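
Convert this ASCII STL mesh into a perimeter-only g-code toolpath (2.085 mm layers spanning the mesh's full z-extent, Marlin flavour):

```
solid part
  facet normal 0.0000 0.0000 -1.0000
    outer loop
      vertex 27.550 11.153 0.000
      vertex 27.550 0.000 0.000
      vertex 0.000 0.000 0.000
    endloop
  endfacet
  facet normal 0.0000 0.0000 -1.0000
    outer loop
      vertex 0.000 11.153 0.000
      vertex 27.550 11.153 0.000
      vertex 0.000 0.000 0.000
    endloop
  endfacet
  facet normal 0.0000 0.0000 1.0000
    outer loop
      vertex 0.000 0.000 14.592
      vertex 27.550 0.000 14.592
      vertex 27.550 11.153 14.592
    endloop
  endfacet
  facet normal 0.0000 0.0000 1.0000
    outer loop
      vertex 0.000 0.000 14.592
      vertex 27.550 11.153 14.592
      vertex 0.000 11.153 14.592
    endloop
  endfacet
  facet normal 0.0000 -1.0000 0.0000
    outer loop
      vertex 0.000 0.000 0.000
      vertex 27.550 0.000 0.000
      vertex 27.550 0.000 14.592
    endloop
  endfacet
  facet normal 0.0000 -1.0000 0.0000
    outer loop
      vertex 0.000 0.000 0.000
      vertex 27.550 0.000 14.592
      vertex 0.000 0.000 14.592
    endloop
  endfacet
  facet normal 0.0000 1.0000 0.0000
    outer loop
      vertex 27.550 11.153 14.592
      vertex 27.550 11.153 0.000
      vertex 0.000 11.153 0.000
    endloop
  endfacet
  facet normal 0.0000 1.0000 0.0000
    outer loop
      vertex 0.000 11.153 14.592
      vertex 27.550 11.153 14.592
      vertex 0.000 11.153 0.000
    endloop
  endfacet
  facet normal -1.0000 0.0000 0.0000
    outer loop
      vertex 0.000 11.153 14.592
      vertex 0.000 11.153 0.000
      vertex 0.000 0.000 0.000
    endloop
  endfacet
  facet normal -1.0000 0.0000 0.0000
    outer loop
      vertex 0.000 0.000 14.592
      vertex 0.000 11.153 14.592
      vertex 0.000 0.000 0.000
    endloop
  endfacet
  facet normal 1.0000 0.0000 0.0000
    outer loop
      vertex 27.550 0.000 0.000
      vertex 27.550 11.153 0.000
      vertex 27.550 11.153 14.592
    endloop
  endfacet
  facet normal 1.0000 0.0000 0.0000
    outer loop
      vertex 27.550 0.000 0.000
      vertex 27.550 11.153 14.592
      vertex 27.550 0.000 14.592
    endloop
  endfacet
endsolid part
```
; perimeter-only toolpath
G21 ; units = mm
G90 ; absolute positioning
G28 ; home
; layer 1
G0 Z2.085
G0 X0.000 Y0.000
G1 X27.550 Y0.000
G1 X27.550 Y11.153
G1 X0.000 Y11.153
G1 X0.000 Y0.000
; layer 2
G0 Z4.169
G0 X0.000 Y0.000
G1 X27.550 Y0.000
G1 X27.550 Y11.153
G1 X0.000 Y11.153
G1 X0.000 Y0.000
; layer 3
G0 Z6.254
G0 X0.000 Y0.000
G1 X27.550 Y0.000
G1 X27.550 Y11.153
G1 X0.000 Y11.153
G1 X0.000 Y0.000
; layer 4
G0 Z8.338
G0 X0.000 Y0.000
G1 X27.550 Y0.000
G1 X27.550 Y11.153
G1 X0.000 Y11.153
G1 X0.000 Y0.000
; layer 5
G0 Z10.423
G0 X0.000 Y0.000
G1 X27.550 Y0.000
G1 X27.550 Y11.153
G1 X0.000 Y11.153
G1 X0.000 Y0.000
; layer 6
G0 Z12.507
G0 X0.000 Y0.000
G1 X27.550 Y0.000
G1 X27.550 Y11.153
G1 X0.000 Y11.153
G1 X0.000 Y0.000
; layer 7
G0 Z14.592
G0 X0.000 Y0.000
G1 X27.550 Y0.000
G1 X27.550 Y11.153
G1 X0.000 Y11.153
G1 X0.000 Y0.000
M2 ; end

The solid is a rectangular box, roughly 27.6 × 11.2 mm footprint and 14.6 mm tall. Slicing at Δz = 2.085 mm — 7 equal slices spanning the solid's height, so layer i sits at z = i·h/7 — gives 7 non-empty perimeters. Each is a 4-segment closed polygon; G0 lifts to the layer z and rapids to the start vertex, then G1 traces the edges.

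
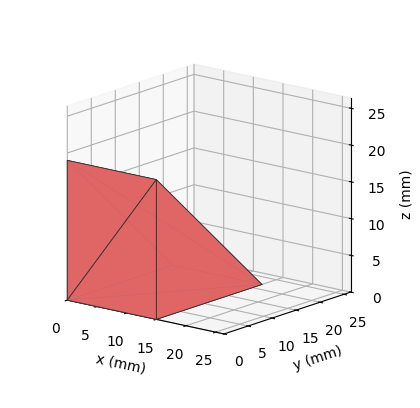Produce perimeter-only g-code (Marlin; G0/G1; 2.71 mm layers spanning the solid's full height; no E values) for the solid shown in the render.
Reading the render: the shape is a wedge (ramp): 15 × 22 mm base, rising to 19 mm along the y=0 edge and sloping linearly to z=0 at y=22 (dimensions read to the nearest mm from the axis ticks). For the g-code, the solid's height is divided into equal slices at the stated Δz and each level perimeter traced with G1 moves after a G0 lift.

; perimeter-only toolpath
G21 ; units = mm
G90 ; absolute positioning
G28 ; home
; layer 1
G0 Z2.71
G0 X0.00 Y0.00
G1 X15.00 Y0.00
G1 X15.00 Y18.86
G1 X0.00 Y18.86
G1 X0.00 Y0.00
; layer 2
G0 Z5.43
G0 X0.00 Y0.00
G1 X15.00 Y0.00
G1 X15.00 Y15.71
G1 X0.00 Y15.71
G1 X0.00 Y0.00
; layer 3
G0 Z8.14
G0 X0.00 Y0.00
G1 X15.00 Y0.00
G1 X15.00 Y12.57
G1 X0.00 Y12.57
G1 X0.00 Y0.00
; layer 4
G0 Z10.86
G0 X0.00 Y0.00
G1 X15.00 Y0.00
G1 X15.00 Y9.43
G1 X0.00 Y9.43
G1 X0.00 Y0.00
; layer 5
G0 Z13.57
G0 X0.00 Y0.00
G1 X15.00 Y0.00
G1 X15.00 Y6.29
G1 X0.00 Y6.29
G1 X0.00 Y0.00
; layer 6
G0 Z16.29
G0 X0.00 Y0.00
G1 X15.00 Y0.00
G1 X15.00 Y3.14
G1 X0.00 Y3.14
G1 X0.00 Y0.00
M2 ; end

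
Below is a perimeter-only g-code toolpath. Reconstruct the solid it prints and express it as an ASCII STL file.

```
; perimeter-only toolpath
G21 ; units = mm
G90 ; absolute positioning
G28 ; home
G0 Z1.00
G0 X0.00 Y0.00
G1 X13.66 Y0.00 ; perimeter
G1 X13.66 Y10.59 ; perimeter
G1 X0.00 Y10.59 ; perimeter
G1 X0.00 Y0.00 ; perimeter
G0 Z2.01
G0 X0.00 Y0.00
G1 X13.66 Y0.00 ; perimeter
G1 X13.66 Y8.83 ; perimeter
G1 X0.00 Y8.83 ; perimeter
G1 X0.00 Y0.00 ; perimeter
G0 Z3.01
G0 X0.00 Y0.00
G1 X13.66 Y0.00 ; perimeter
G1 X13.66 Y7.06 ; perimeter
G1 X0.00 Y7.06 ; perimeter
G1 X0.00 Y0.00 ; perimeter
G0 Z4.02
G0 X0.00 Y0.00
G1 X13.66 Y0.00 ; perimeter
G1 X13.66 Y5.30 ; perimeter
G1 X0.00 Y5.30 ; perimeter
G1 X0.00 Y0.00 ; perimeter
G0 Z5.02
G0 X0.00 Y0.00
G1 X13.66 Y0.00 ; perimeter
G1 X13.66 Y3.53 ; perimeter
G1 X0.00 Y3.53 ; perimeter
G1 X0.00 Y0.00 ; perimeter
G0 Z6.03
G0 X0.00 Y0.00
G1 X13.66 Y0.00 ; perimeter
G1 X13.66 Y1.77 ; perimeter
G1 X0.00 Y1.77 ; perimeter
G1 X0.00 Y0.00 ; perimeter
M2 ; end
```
solid part
  facet normal 0.0000 0.0000 -1.0000
    outer loop
      vertex 13.66 12.36 0.00
      vertex 13.66 0.00 0.00
      vertex 0.00 0.00 0.00
    endloop
  endfacet
  facet normal 0.0000 0.0000 -1.0000
    outer loop
      vertex 0.00 12.36 0.00
      vertex 13.66 12.36 0.00
      vertex 0.00 0.00 0.00
    endloop
  endfacet
  facet normal 0.0000 -1.0000 0.0000
    outer loop
      vertex 0.00 0.00 0.00
      vertex 13.66 0.00 0.00
      vertex 13.66 0.00 7.03
    endloop
  endfacet
  facet normal 0.0000 -1.0000 0.0000
    outer loop
      vertex 0.00 0.00 0.00
      vertex 13.66 0.00 7.03
      vertex 0.00 0.00 7.03
    endloop
  endfacet
  facet normal 0.0000 0.4944 0.8692
    outer loop
      vertex 0.00 0.00 7.03
      vertex 13.66 0.00 7.03
      vertex 13.66 12.36 0.00
    endloop
  endfacet
  facet normal 0.0000 0.4944 0.8692
    outer loop
      vertex 0.00 0.00 7.03
      vertex 13.66 12.36 0.00
      vertex 0.00 12.36 0.00
    endloop
  endfacet
  facet normal -1.0000 0.0000 0.0000
    outer loop
      vertex 0.00 0.00 7.03
      vertex 0.00 12.36 0.00
      vertex 0.00 0.00 0.00
    endloop
  endfacet
  facet normal 1.0000 0.0000 0.0000
    outer loop
      vertex 13.66 0.00 0.00
      vertex 13.66 12.36 0.00
      vertex 13.66 0.00 7.03
    endloop
  endfacet
endsolid part

The G0 Z moves step by Δz≈1.00 mm. The G1 loops shrink linearly with z, so the solid tapers from its base footprint up to z≈7.03. Closing with a flat bottom cap and the tapered top and triangulating gives 8 facets — a wedge (ramp): 13.7 × 12.4 mm base, rising to 7.03 mm along the y=0 edge and sloping linearly to z=0 at y=12.4.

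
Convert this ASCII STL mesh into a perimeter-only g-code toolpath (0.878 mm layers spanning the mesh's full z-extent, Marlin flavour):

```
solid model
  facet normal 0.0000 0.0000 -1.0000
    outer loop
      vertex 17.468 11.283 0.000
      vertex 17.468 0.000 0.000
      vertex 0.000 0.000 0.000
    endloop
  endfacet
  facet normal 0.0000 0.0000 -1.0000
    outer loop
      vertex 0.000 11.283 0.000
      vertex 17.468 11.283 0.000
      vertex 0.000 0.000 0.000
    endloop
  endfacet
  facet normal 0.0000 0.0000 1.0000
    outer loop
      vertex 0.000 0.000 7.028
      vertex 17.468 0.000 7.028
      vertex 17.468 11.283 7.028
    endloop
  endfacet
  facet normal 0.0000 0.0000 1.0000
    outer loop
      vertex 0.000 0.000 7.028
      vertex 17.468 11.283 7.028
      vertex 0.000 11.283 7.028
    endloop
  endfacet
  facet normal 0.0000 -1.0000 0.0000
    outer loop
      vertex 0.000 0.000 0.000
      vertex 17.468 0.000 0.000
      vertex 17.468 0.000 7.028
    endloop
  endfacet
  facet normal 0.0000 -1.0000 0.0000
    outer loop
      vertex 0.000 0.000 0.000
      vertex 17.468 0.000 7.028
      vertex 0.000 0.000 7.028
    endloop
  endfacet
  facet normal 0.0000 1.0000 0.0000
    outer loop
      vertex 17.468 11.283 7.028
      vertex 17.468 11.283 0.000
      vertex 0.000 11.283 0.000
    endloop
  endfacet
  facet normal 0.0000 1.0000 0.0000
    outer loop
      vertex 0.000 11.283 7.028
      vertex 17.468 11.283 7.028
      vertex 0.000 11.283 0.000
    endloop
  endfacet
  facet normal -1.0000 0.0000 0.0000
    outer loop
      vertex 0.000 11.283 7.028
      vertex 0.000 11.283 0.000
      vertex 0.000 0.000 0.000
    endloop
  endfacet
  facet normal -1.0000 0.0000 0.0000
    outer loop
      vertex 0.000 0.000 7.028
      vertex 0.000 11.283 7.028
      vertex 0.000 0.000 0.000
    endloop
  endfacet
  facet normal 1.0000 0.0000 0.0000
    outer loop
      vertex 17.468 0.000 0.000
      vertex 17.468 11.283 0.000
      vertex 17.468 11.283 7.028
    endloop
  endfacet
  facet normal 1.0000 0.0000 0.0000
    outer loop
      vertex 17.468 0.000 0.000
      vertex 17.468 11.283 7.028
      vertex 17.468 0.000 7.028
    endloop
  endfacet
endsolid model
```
; perimeter-only toolpath
G21 ; units = mm
G90 ; absolute positioning
G28 ; home
; layer 1
G0 Z0.878
G0 X0.000 Y0.000
G1 X17.468 Y0.000
G1 X17.468 Y11.283
G1 X0.000 Y11.283
G1 X0.000 Y0.000
; layer 2
G0 Z1.757
G0 X0.000 Y0.000
G1 X17.468 Y0.000
G1 X17.468 Y11.283
G1 X0.000 Y11.283
G1 X0.000 Y0.000
; layer 3
G0 Z2.635
G0 X0.000 Y0.000
G1 X17.468 Y0.000
G1 X17.468 Y11.283
G1 X0.000 Y11.283
G1 X0.000 Y0.000
; layer 4
G0 Z3.514
G0 X0.000 Y0.000
G1 X17.468 Y0.000
G1 X17.468 Y11.283
G1 X0.000 Y11.283
G1 X0.000 Y0.000
; layer 5
G0 Z4.393
G0 X0.000 Y0.000
G1 X17.468 Y0.000
G1 X17.468 Y11.283
G1 X0.000 Y11.283
G1 X0.000 Y0.000
; layer 6
G0 Z5.271
G0 X0.000 Y0.000
G1 X17.468 Y0.000
G1 X17.468 Y11.283
G1 X0.000 Y11.283
G1 X0.000 Y0.000
; layer 7
G0 Z6.149
G0 X0.000 Y0.000
G1 X17.468 Y0.000
G1 X17.468 Y11.283
G1 X0.000 Y11.283
G1 X0.000 Y0.000
; layer 8
G0 Z7.028
G0 X0.000 Y0.000
G1 X17.468 Y0.000
G1 X17.468 Y11.283
G1 X0.000 Y11.283
G1 X0.000 Y0.000
M2 ; end

The solid is a rectangular box, roughly 17.5 × 11.3 mm footprint and 7.03 mm tall. Slicing at Δz = 0.878 mm — 8 equal slices spanning the solid's height, so layer i sits at z = i·h/8 — gives 8 non-empty perimeters. Each is a 4-segment closed polygon; G0 lifts to the layer z and rapids to the start vertex, then G1 traces the edges.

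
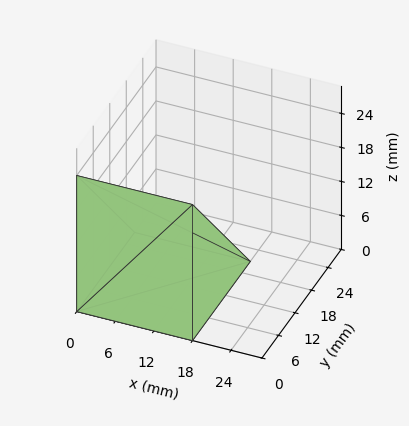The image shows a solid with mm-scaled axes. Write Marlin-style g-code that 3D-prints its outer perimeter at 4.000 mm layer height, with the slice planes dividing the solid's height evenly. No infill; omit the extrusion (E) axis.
Reading the render: the shape is a wedge (ramp): 18 × 21 mm base, rising to 24 mm along the y=0 edge and sloping linearly to z=0 at y=21 (dimensions read to the nearest mm from the axis ticks). For the g-code, the solid's height is divided into equal slices at the stated Δz and each level perimeter traced with G1 moves after a G0 lift.

; perimeter-only toolpath
G21 ; units = mm
G90 ; absolute positioning
G28 ; home
; layer 1
G0 Z4.000
G0 X0.000 Y0.000
G1 X18.000 Y0.000
G1 X18.000 Y17.500
G1 X0.000 Y17.500
G1 X0.000 Y0.000
; layer 2
G0 Z8.000
G0 X0.000 Y0.000
G1 X18.000 Y0.000
G1 X18.000 Y14.000
G1 X0.000 Y14.000
G1 X0.000 Y0.000
; layer 3
G0 Z12.000
G0 X0.000 Y0.000
G1 X18.000 Y0.000
G1 X18.000 Y10.500
G1 X0.000 Y10.500
G1 X0.000 Y0.000
; layer 4
G0 Z16.000
G0 X0.000 Y0.000
G1 X18.000 Y0.000
G1 X18.000 Y7.000
G1 X0.000 Y7.000
G1 X0.000 Y0.000
; layer 5
G0 Z20.000
G0 X0.000 Y0.000
G1 X18.000 Y0.000
G1 X18.000 Y3.500
G1 X0.000 Y3.500
G1 X0.000 Y0.000
M2 ; end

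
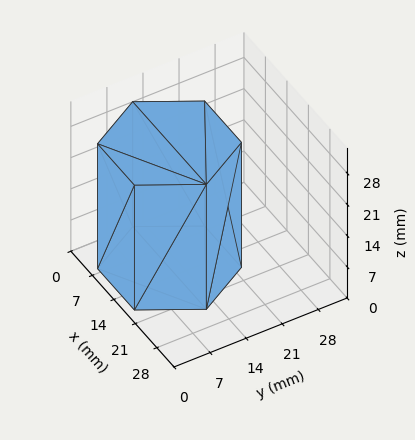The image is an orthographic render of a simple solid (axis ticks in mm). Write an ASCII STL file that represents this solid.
Reading the render: the shape is a regular 6-sided prism (a cylinder approximated with 6 flat sides), circumscribed radius ≈ 12 mm, height ≈ 28 mm (dimensions read to the nearest mm from the axis ticks). For the STL, each face is triangulated and given an outward normal.

solid part
  facet normal 0.0000 0.0000 -1.0000
    outer loop
      vertex 6.000 22.392 0.000
      vertex 18.000 22.392 0.000
      vertex 24.000 12.000 0.000
    endloop
  endfacet
  facet normal 0.0000 0.0000 -1.0000
    outer loop
      vertex 0.000 12.000 0.000
      vertex 6.000 22.392 0.000
      vertex 24.000 12.000 0.000
    endloop
  endfacet
  facet normal 0.0000 0.0000 -1.0000
    outer loop
      vertex 6.000 1.608 0.000
      vertex 0.000 12.000 0.000
      vertex 24.000 12.000 0.000
    endloop
  endfacet
  facet normal 0.0000 0.0000 -1.0000
    outer loop
      vertex 18.000 1.608 0.000
      vertex 6.000 1.608 0.000
      vertex 24.000 12.000 0.000
    endloop
  endfacet
  facet normal 0.0000 0.0000 1.0000
    outer loop
      vertex 24.000 12.000 28.000
      vertex 18.000 22.392 28.000
      vertex 6.000 22.392 28.000
    endloop
  endfacet
  facet normal 0.0000 0.0000 1.0000
    outer loop
      vertex 24.000 12.000 28.000
      vertex 6.000 22.392 28.000
      vertex 0.000 12.000 28.000
    endloop
  endfacet
  facet normal 0.0000 0.0000 1.0000
    outer loop
      vertex 24.000 12.000 28.000
      vertex 0.000 12.000 28.000
      vertex 6.000 1.608 28.000
    endloop
  endfacet
  facet normal 0.0000 0.0000 1.0000
    outer loop
      vertex 24.000 12.000 28.000
      vertex 6.000 1.608 28.000
      vertex 18.000 1.608 28.000
    endloop
  endfacet
  facet normal 0.8660 0.5000 0.0000
    outer loop
      vertex 24.000 12.000 0.000
      vertex 18.000 22.392 0.000
      vertex 18.000 22.392 28.000
    endloop
  endfacet
  facet normal 0.8660 0.5000 0.0000
    outer loop
      vertex 24.000 12.000 0.000
      vertex 18.000 22.392 28.000
      vertex 24.000 12.000 28.000
    endloop
  endfacet
  facet normal 0.0000 1.0000 0.0000
    outer loop
      vertex 18.000 22.392 0.000
      vertex 6.000 22.392 0.000
      vertex 6.000 22.392 28.000
    endloop
  endfacet
  facet normal 0.0000 1.0000 0.0000
    outer loop
      vertex 18.000 22.392 0.000
      vertex 6.000 22.392 28.000
      vertex 18.000 22.392 28.000
    endloop
  endfacet
  facet normal -0.8660 0.5000 0.0000
    outer loop
      vertex 6.000 22.392 0.000
      vertex 0.000 12.000 0.000
      vertex 0.000 12.000 28.000
    endloop
  endfacet
  facet normal -0.8660 0.5000 0.0000
    outer loop
      vertex 6.000 22.392 0.000
      vertex 0.000 12.000 28.000
      vertex 6.000 22.392 28.000
    endloop
  endfacet
  facet normal -0.8660 -0.5000 0.0000
    outer loop
      vertex 0.000 12.000 0.000
      vertex 6.000 1.608 0.000
      vertex 6.000 1.608 28.000
    endloop
  endfacet
  facet normal -0.8660 -0.5000 0.0000
    outer loop
      vertex 0.000 12.000 0.000
      vertex 6.000 1.608 28.000
      vertex 0.000 12.000 28.000
    endloop
  endfacet
  facet normal 0.0000 -1.0000 0.0000
    outer loop
      vertex 6.000 1.608 0.000
      vertex 18.000 1.608 0.000
      vertex 18.000 1.608 28.000
    endloop
  endfacet
  facet normal 0.0000 -1.0000 0.0000
    outer loop
      vertex 6.000 1.608 0.000
      vertex 18.000 1.608 28.000
      vertex 6.000 1.608 28.000
    endloop
  endfacet
  facet normal 0.8660 -0.5000 0.0000
    outer loop
      vertex 18.000 1.608 0.000
      vertex 24.000 12.000 0.000
      vertex 24.000 12.000 28.000
    endloop
  endfacet
  facet normal 0.8660 -0.5000 0.0000
    outer loop
      vertex 18.000 1.608 0.000
      vertex 24.000 12.000 28.000
      vertex 18.000 1.608 28.000
    endloop
  endfacet
endsolid part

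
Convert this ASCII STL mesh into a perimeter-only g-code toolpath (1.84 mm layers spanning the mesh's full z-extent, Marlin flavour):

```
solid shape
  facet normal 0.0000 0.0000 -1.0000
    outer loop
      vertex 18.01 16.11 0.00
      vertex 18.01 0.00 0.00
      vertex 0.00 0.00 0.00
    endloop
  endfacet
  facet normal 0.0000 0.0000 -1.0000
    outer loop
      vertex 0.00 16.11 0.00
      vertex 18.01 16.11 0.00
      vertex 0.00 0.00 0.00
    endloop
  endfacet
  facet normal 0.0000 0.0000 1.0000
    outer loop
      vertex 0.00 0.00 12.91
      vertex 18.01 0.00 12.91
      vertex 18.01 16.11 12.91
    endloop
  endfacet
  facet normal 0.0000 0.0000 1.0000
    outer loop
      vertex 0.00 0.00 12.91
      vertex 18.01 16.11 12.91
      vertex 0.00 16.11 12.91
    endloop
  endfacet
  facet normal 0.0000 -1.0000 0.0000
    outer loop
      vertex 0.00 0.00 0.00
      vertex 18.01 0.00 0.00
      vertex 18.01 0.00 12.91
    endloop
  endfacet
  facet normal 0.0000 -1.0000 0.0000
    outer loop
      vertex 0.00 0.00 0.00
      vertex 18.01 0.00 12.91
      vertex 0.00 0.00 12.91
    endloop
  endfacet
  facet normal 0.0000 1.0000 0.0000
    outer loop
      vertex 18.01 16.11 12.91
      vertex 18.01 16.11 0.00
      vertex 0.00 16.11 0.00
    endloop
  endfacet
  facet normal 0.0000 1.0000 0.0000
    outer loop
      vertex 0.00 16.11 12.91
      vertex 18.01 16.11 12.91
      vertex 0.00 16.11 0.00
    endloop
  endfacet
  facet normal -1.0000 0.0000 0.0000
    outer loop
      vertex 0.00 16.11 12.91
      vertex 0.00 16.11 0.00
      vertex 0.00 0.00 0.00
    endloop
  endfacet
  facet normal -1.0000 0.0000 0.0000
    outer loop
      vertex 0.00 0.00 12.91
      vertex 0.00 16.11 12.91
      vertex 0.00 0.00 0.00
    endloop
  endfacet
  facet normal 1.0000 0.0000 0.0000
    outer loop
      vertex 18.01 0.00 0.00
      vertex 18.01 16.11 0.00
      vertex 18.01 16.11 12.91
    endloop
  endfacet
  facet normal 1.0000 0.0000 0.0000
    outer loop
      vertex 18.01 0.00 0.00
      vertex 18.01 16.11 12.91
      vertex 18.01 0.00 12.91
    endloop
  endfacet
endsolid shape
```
; perimeter-only toolpath
G21 ; units = mm
G90 ; absolute positioning
G28 ; home
; layer 1
G0 Z1.84
G0 X0.00 Y0.00
G1 X18.01 Y0.00
G1 X18.01 Y16.11
G1 X0.00 Y16.11
G1 X0.00 Y0.00
; layer 2
G0 Z3.69
G0 X0.00 Y0.00
G1 X18.01 Y0.00
G1 X18.01 Y16.11
G1 X0.00 Y16.11
G1 X0.00 Y0.00
; layer 3
G0 Z5.53
G0 X0.00 Y0.00
G1 X18.01 Y0.00
G1 X18.01 Y16.11
G1 X0.00 Y16.11
G1 X0.00 Y0.00
; layer 4
G0 Z7.38
G0 X0.00 Y0.00
G1 X18.01 Y0.00
G1 X18.01 Y16.11
G1 X0.00 Y16.11
G1 X0.00 Y0.00
; layer 5
G0 Z9.22
G0 X0.00 Y0.00
G1 X18.01 Y0.00
G1 X18.01 Y16.11
G1 X0.00 Y16.11
G1 X0.00 Y0.00
; layer 6
G0 Z11.07
G0 X0.00 Y0.00
G1 X18.01 Y0.00
G1 X18.01 Y16.11
G1 X0.00 Y16.11
G1 X0.00 Y0.00
; layer 7
G0 Z12.91
G0 X0.00 Y0.00
G1 X18.01 Y0.00
G1 X18.01 Y16.11
G1 X0.00 Y16.11
G1 X0.00 Y0.00
M2 ; end

The solid is a rectangular box, roughly 18 × 16.1 mm footprint and 12.9 mm tall. Slicing at Δz = 1.84 mm — 7 equal slices spanning the solid's height, so layer i sits at z = i·h/7 — gives 7 non-empty perimeters. Each is a 4-segment closed polygon; G0 lifts to the layer z and rapids to the start vertex, then G1 traces the edges.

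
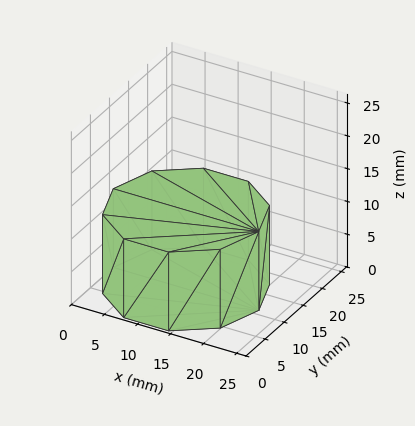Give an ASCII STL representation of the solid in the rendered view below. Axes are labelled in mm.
Reading the render: the shape is a regular 10-sided prism (a cylinder approximated with 10 flat sides), circumscribed radius ≈ 11 mm, height ≈ 12 mm (dimensions read to the nearest mm from the axis ticks). For the STL, each face is triangulated and given an outward normal.

solid part
  facet normal 0.0000 0.0000 -1.0000
    outer loop
      vertex 14.40 21.46 0.00
      vertex 19.90 17.47 0.00
      vertex 22.00 11.00 0.00
    endloop
  endfacet
  facet normal 0.0000 0.0000 -1.0000
    outer loop
      vertex 7.60 21.46 0.00
      vertex 14.40 21.46 0.00
      vertex 22.00 11.00 0.00
    endloop
  endfacet
  facet normal 0.0000 0.0000 -1.0000
    outer loop
      vertex 2.10 17.47 0.00
      vertex 7.60 21.46 0.00
      vertex 22.00 11.00 0.00
    endloop
  endfacet
  facet normal 0.0000 0.0000 -1.0000
    outer loop
      vertex 0.00 11.00 0.00
      vertex 2.10 17.47 0.00
      vertex 22.00 11.00 0.00
    endloop
  endfacet
  facet normal 0.0000 0.0000 -1.0000
    outer loop
      vertex 2.10 4.53 0.00
      vertex 0.00 11.00 0.00
      vertex 22.00 11.00 0.00
    endloop
  endfacet
  facet normal 0.0000 0.0000 -1.0000
    outer loop
      vertex 7.60 0.54 0.00
      vertex 2.10 4.53 0.00
      vertex 22.00 11.00 0.00
    endloop
  endfacet
  facet normal 0.0000 0.0000 -1.0000
    outer loop
      vertex 14.40 0.54 0.00
      vertex 7.60 0.54 0.00
      vertex 22.00 11.00 0.00
    endloop
  endfacet
  facet normal 0.0000 0.0000 -1.0000
    outer loop
      vertex 19.90 4.53 0.00
      vertex 14.40 0.54 0.00
      vertex 22.00 11.00 0.00
    endloop
  endfacet
  facet normal 0.0000 0.0000 1.0000
    outer loop
      vertex 22.00 11.00 12.00
      vertex 19.90 17.47 12.00
      vertex 14.40 21.46 12.00
    endloop
  endfacet
  facet normal 0.0000 0.0000 1.0000
    outer loop
      vertex 22.00 11.00 12.00
      vertex 14.40 21.46 12.00
      vertex 7.60 21.46 12.00
    endloop
  endfacet
  facet normal 0.0000 0.0000 1.0000
    outer loop
      vertex 22.00 11.00 12.00
      vertex 7.60 21.46 12.00
      vertex 2.10 17.47 12.00
    endloop
  endfacet
  facet normal 0.0000 0.0000 1.0000
    outer loop
      vertex 22.00 11.00 12.00
      vertex 2.10 17.47 12.00
      vertex 0.00 11.00 12.00
    endloop
  endfacet
  facet normal 0.0000 0.0000 1.0000
    outer loop
      vertex 22.00 11.00 12.00
      vertex 0.00 11.00 12.00
      vertex 2.10 4.53 12.00
    endloop
  endfacet
  facet normal 0.0000 0.0000 1.0000
    outer loop
      vertex 22.00 11.00 12.00
      vertex 2.10 4.53 12.00
      vertex 7.60 0.54 12.00
    endloop
  endfacet
  facet normal 0.0000 0.0000 1.0000
    outer loop
      vertex 22.00 11.00 12.00
      vertex 7.60 0.54 12.00
      vertex 14.40 0.54 12.00
    endloop
  endfacet
  facet normal 0.0000 0.0000 1.0000
    outer loop
      vertex 22.00 11.00 12.00
      vertex 14.40 0.54 12.00
      vertex 19.90 4.53 12.00
    endloop
  endfacet
  facet normal 0.9512 0.3087 0.0000
    outer loop
      vertex 22.00 11.00 0.00
      vertex 19.90 17.47 0.00
      vertex 19.90 17.47 12.00
    endloop
  endfacet
  facet normal 0.9512 0.3087 0.0000
    outer loop
      vertex 22.00 11.00 0.00
      vertex 19.90 17.47 12.00
      vertex 22.00 11.00 12.00
    endloop
  endfacet
  facet normal 0.5872 0.8094 0.0000
    outer loop
      vertex 19.90 17.47 0.00
      vertex 14.40 21.46 0.00
      vertex 14.40 21.46 12.00
    endloop
  endfacet
  facet normal 0.5872 0.8094 0.0000
    outer loop
      vertex 19.90 17.47 0.00
      vertex 14.40 21.46 12.00
      vertex 19.90 17.47 12.00
    endloop
  endfacet
  facet normal 0.0000 1.0000 0.0000
    outer loop
      vertex 14.40 21.46 0.00
      vertex 7.60 21.46 0.00
      vertex 7.60 21.46 12.00
    endloop
  endfacet
  facet normal 0.0000 1.0000 0.0000
    outer loop
      vertex 14.40 21.46 0.00
      vertex 7.60 21.46 12.00
      vertex 14.40 21.46 12.00
    endloop
  endfacet
  facet normal -0.5872 0.8094 0.0000
    outer loop
      vertex 7.60 21.46 0.00
      vertex 2.10 17.47 0.00
      vertex 2.10 17.47 12.00
    endloop
  endfacet
  facet normal -0.5872 0.8094 0.0000
    outer loop
      vertex 7.60 21.46 0.00
      vertex 2.10 17.47 12.00
      vertex 7.60 21.46 12.00
    endloop
  endfacet
  facet normal -0.9512 0.3087 0.0000
    outer loop
      vertex 2.10 17.47 0.00
      vertex 0.00 11.00 0.00
      vertex 0.00 11.00 12.00
    endloop
  endfacet
  facet normal -0.9512 0.3087 0.0000
    outer loop
      vertex 2.10 17.47 0.00
      vertex 0.00 11.00 12.00
      vertex 2.10 17.47 12.00
    endloop
  endfacet
  facet normal -0.9512 -0.3087 0.0000
    outer loop
      vertex 0.00 11.00 0.00
      vertex 2.10 4.53 0.00
      vertex 2.10 4.53 12.00
    endloop
  endfacet
  facet normal -0.9512 -0.3087 0.0000
    outer loop
      vertex 0.00 11.00 0.00
      vertex 2.10 4.53 12.00
      vertex 0.00 11.00 12.00
    endloop
  endfacet
  facet normal -0.5872 -0.8094 0.0000
    outer loop
      vertex 2.10 4.53 0.00
      vertex 7.60 0.54 0.00
      vertex 7.60 0.54 12.00
    endloop
  endfacet
  facet normal -0.5872 -0.8094 0.0000
    outer loop
      vertex 2.10 4.53 0.00
      vertex 7.60 0.54 12.00
      vertex 2.10 4.53 12.00
    endloop
  endfacet
  facet normal 0.0000 -1.0000 0.0000
    outer loop
      vertex 7.60 0.54 0.00
      vertex 14.40 0.54 0.00
      vertex 14.40 0.54 12.00
    endloop
  endfacet
  facet normal 0.0000 -1.0000 0.0000
    outer loop
      vertex 7.60 0.54 0.00
      vertex 14.40 0.54 12.00
      vertex 7.60 0.54 12.00
    endloop
  endfacet
  facet normal 0.5872 -0.8094 0.0000
    outer loop
      vertex 14.40 0.54 0.00
      vertex 19.90 4.53 0.00
      vertex 19.90 4.53 12.00
    endloop
  endfacet
  facet normal 0.5872 -0.8094 0.0000
    outer loop
      vertex 14.40 0.54 0.00
      vertex 19.90 4.53 12.00
      vertex 14.40 0.54 12.00
    endloop
  endfacet
  facet normal 0.9512 -0.3087 0.0000
    outer loop
      vertex 19.90 4.53 0.00
      vertex 22.00 11.00 0.00
      vertex 22.00 11.00 12.00
    endloop
  endfacet
  facet normal 0.9512 -0.3087 0.0000
    outer loop
      vertex 19.90 4.53 0.00
      vertex 22.00 11.00 12.00
      vertex 19.90 4.53 12.00
    endloop
  endfacet
endsolid part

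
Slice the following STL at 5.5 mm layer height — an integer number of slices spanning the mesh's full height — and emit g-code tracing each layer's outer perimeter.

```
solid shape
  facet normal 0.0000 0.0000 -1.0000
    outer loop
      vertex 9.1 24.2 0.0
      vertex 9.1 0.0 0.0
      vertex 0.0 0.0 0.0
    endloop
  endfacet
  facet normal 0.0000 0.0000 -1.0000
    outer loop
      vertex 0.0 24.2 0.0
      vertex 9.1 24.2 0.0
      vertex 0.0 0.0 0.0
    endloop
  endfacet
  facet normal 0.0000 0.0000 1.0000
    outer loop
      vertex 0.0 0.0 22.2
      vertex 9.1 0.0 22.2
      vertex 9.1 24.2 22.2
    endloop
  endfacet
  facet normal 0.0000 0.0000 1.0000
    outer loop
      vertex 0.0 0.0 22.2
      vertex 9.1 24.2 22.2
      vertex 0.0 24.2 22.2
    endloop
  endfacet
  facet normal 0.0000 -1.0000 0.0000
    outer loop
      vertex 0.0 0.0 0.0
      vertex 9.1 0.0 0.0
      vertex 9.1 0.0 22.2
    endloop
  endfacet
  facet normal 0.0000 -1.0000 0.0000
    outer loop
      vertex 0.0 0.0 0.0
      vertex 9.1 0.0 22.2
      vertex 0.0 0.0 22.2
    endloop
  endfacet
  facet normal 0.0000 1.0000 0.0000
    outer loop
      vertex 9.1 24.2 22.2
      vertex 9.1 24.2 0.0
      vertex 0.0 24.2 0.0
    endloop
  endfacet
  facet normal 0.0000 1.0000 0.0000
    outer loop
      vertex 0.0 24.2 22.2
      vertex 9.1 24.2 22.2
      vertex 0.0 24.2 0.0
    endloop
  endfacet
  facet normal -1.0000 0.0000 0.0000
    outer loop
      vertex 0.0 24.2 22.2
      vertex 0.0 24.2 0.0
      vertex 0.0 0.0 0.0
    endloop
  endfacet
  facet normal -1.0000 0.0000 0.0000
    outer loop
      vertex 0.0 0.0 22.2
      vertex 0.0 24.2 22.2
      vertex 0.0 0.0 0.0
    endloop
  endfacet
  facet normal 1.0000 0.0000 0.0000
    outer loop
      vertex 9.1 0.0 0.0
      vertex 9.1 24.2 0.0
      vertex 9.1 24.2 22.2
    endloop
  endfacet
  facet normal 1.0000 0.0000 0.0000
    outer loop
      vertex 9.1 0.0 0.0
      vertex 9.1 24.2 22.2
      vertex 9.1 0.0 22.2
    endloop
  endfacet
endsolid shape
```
; perimeter-only toolpath
G21 ; units = mm
G90 ; absolute positioning
G28 ; home
; layer 1
G0 Z5.5
G0 X0.0 Y0.0
G1 X9.1 Y0.0
G1 X9.1 Y24.2
G1 X0.0 Y24.2
G1 X0.0 Y0.0
; layer 2
G0 Z11.1
G0 X0.0 Y0.0
G1 X9.1 Y0.0
G1 X9.1 Y24.2
G1 X0.0 Y24.2
G1 X0.0 Y0.0
; layer 3
G0 Z16.6
G0 X0.0 Y0.0
G1 X9.1 Y0.0
G1 X9.1 Y24.2
G1 X0.0 Y24.2
G1 X0.0 Y0.0
; layer 4
G0 Z22.2
G0 X0.0 Y0.0
G1 X9.1 Y0.0
G1 X9.1 Y24.2
G1 X0.0 Y24.2
G1 X0.0 Y0.0
M2 ; end

The solid is a rectangular box, roughly 9.1 × 24.2 mm footprint and 22.2 mm tall. Slicing at Δz = 5.5 mm — 4 equal slices spanning the solid's height, so layer i sits at z = i·h/4 — gives 4 non-empty perimeters. Each is a 4-segment closed polygon; G0 lifts to the layer z and rapids to the start vertex, then G1 traces the edges.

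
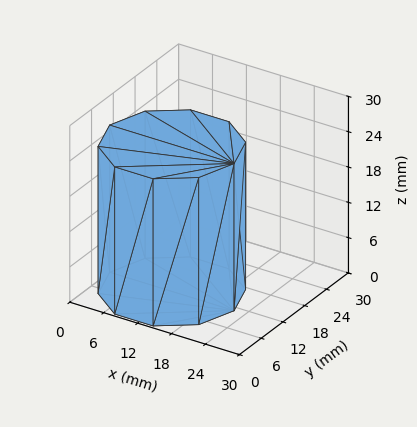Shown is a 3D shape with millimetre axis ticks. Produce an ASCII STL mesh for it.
Reading the render: the shape is a regular 10-sided prism (a cylinder approximated with 10 flat sides), circumscribed radius ≈ 11 mm, height ≈ 25 mm (dimensions read to the nearest mm from the axis ticks). For the STL, each face is triangulated and given an outward normal.

solid part
  facet normal 0.0000 0.0000 -1.0000
    outer loop
      vertex 14.399 21.462 0.000
      vertex 19.899 17.466 0.000
      vertex 22.000 11.000 0.000
    endloop
  endfacet
  facet normal 0.0000 0.0000 -1.0000
    outer loop
      vertex 7.601 21.462 0.000
      vertex 14.399 21.462 0.000
      vertex 22.000 11.000 0.000
    endloop
  endfacet
  facet normal 0.0000 0.0000 -1.0000
    outer loop
      vertex 2.101 17.466 0.000
      vertex 7.601 21.462 0.000
      vertex 22.000 11.000 0.000
    endloop
  endfacet
  facet normal 0.0000 0.0000 -1.0000
    outer loop
      vertex 0.000 11.000 0.000
      vertex 2.101 17.466 0.000
      vertex 22.000 11.000 0.000
    endloop
  endfacet
  facet normal 0.0000 0.0000 -1.0000
    outer loop
      vertex 2.101 4.534 0.000
      vertex 0.000 11.000 0.000
      vertex 22.000 11.000 0.000
    endloop
  endfacet
  facet normal 0.0000 0.0000 -1.0000
    outer loop
      vertex 7.601 0.538 0.000
      vertex 2.101 4.534 0.000
      vertex 22.000 11.000 0.000
    endloop
  endfacet
  facet normal 0.0000 0.0000 -1.0000
    outer loop
      vertex 14.399 0.538 0.000
      vertex 7.601 0.538 0.000
      vertex 22.000 11.000 0.000
    endloop
  endfacet
  facet normal 0.0000 0.0000 -1.0000
    outer loop
      vertex 19.899 4.534 0.000
      vertex 14.399 0.538 0.000
      vertex 22.000 11.000 0.000
    endloop
  endfacet
  facet normal 0.0000 0.0000 1.0000
    outer loop
      vertex 22.000 11.000 25.000
      vertex 19.899 17.466 25.000
      vertex 14.399 21.462 25.000
    endloop
  endfacet
  facet normal 0.0000 0.0000 1.0000
    outer loop
      vertex 22.000 11.000 25.000
      vertex 14.399 21.462 25.000
      vertex 7.601 21.462 25.000
    endloop
  endfacet
  facet normal 0.0000 0.0000 1.0000
    outer loop
      vertex 22.000 11.000 25.000
      vertex 7.601 21.462 25.000
      vertex 2.101 17.466 25.000
    endloop
  endfacet
  facet normal 0.0000 0.0000 1.0000
    outer loop
      vertex 22.000 11.000 25.000
      vertex 2.101 17.466 25.000
      vertex 0.000 11.000 25.000
    endloop
  endfacet
  facet normal 0.0000 0.0000 1.0000
    outer loop
      vertex 22.000 11.000 25.000
      vertex 0.000 11.000 25.000
      vertex 2.101 4.534 25.000
    endloop
  endfacet
  facet normal 0.0000 0.0000 1.0000
    outer loop
      vertex 22.000 11.000 25.000
      vertex 2.101 4.534 25.000
      vertex 7.601 0.538 25.000
    endloop
  endfacet
  facet normal 0.0000 0.0000 1.0000
    outer loop
      vertex 22.000 11.000 25.000
      vertex 7.601 0.538 25.000
      vertex 14.399 0.538 25.000
    endloop
  endfacet
  facet normal 0.0000 0.0000 1.0000
    outer loop
      vertex 22.000 11.000 25.000
      vertex 14.399 0.538 25.000
      vertex 19.899 4.534 25.000
    endloop
  endfacet
  facet normal 0.9511 0.3090 0.0000
    outer loop
      vertex 22.000 11.000 0.000
      vertex 19.899 17.466 0.000
      vertex 19.899 17.466 25.000
    endloop
  endfacet
  facet normal 0.9511 0.3090 0.0000
    outer loop
      vertex 22.000 11.000 0.000
      vertex 19.899 17.466 25.000
      vertex 22.000 11.000 25.000
    endloop
  endfacet
  facet normal 0.5878 0.8090 0.0000
    outer loop
      vertex 19.899 17.466 0.000
      vertex 14.399 21.462 0.000
      vertex 14.399 21.462 25.000
    endloop
  endfacet
  facet normal 0.5878 0.8090 0.0000
    outer loop
      vertex 19.899 17.466 0.000
      vertex 14.399 21.462 25.000
      vertex 19.899 17.466 25.000
    endloop
  endfacet
  facet normal 0.0000 1.0000 0.0000
    outer loop
      vertex 14.399 21.462 0.000
      vertex 7.601 21.462 0.000
      vertex 7.601 21.462 25.000
    endloop
  endfacet
  facet normal 0.0000 1.0000 0.0000
    outer loop
      vertex 14.399 21.462 0.000
      vertex 7.601 21.462 25.000
      vertex 14.399 21.462 25.000
    endloop
  endfacet
  facet normal -0.5878 0.8090 0.0000
    outer loop
      vertex 7.601 21.462 0.000
      vertex 2.101 17.466 0.000
      vertex 2.101 17.466 25.000
    endloop
  endfacet
  facet normal -0.5878 0.8090 0.0000
    outer loop
      vertex 7.601 21.462 0.000
      vertex 2.101 17.466 25.000
      vertex 7.601 21.462 25.000
    endloop
  endfacet
  facet normal -0.9511 0.3090 0.0000
    outer loop
      vertex 2.101 17.466 0.000
      vertex 0.000 11.000 0.000
      vertex 0.000 11.000 25.000
    endloop
  endfacet
  facet normal -0.9511 0.3090 0.0000
    outer loop
      vertex 2.101 17.466 0.000
      vertex 0.000 11.000 25.000
      vertex 2.101 17.466 25.000
    endloop
  endfacet
  facet normal -0.9511 -0.3090 0.0000
    outer loop
      vertex 0.000 11.000 0.000
      vertex 2.101 4.534 0.000
      vertex 2.101 4.534 25.000
    endloop
  endfacet
  facet normal -0.9511 -0.3090 0.0000
    outer loop
      vertex 0.000 11.000 0.000
      vertex 2.101 4.534 25.000
      vertex 0.000 11.000 25.000
    endloop
  endfacet
  facet normal -0.5878 -0.8090 0.0000
    outer loop
      vertex 2.101 4.534 0.000
      vertex 7.601 0.538 0.000
      vertex 7.601 0.538 25.000
    endloop
  endfacet
  facet normal -0.5878 -0.8090 0.0000
    outer loop
      vertex 2.101 4.534 0.000
      vertex 7.601 0.538 25.000
      vertex 2.101 4.534 25.000
    endloop
  endfacet
  facet normal 0.0000 -1.0000 0.0000
    outer loop
      vertex 7.601 0.538 0.000
      vertex 14.399 0.538 0.000
      vertex 14.399 0.538 25.000
    endloop
  endfacet
  facet normal 0.0000 -1.0000 0.0000
    outer loop
      vertex 7.601 0.538 0.000
      vertex 14.399 0.538 25.000
      vertex 7.601 0.538 25.000
    endloop
  endfacet
  facet normal 0.5878 -0.8090 0.0000
    outer loop
      vertex 14.399 0.538 0.000
      vertex 19.899 4.534 0.000
      vertex 19.899 4.534 25.000
    endloop
  endfacet
  facet normal 0.5878 -0.8090 0.0000
    outer loop
      vertex 14.399 0.538 0.000
      vertex 19.899 4.534 25.000
      vertex 14.399 0.538 25.000
    endloop
  endfacet
  facet normal 0.9511 -0.3090 0.0000
    outer loop
      vertex 19.899 4.534 0.000
      vertex 22.000 11.000 0.000
      vertex 22.000 11.000 25.000
    endloop
  endfacet
  facet normal 0.9511 -0.3090 0.0000
    outer loop
      vertex 19.899 4.534 0.000
      vertex 22.000 11.000 25.000
      vertex 19.899 4.534 25.000
    endloop
  endfacet
endsolid part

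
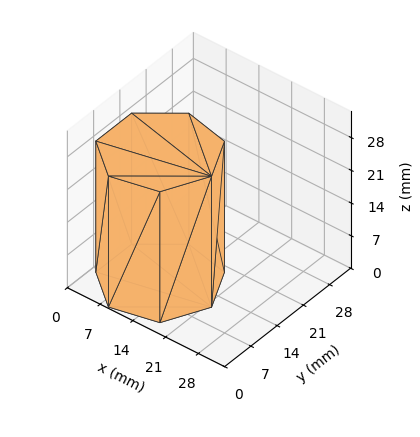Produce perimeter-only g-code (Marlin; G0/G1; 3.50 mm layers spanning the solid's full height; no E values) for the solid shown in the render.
Reading the render: the shape is a regular 7-sided prism (a cylinder approximated with 7 flat sides), circumscribed radius ≈ 11 mm, height ≈ 28 mm (dimensions read to the nearest mm from the axis ticks). For the g-code, the solid's height is divided into equal slices at the stated Δz and each level perimeter traced with G1 moves after a G0 lift.

; perimeter-only toolpath
G21 ; units = mm
G90 ; absolute positioning
G28 ; home
; layer 1
G0 Z3.50
G0 X22.00 Y11.00
G1 X17.86 Y19.60
G1 X8.55 Y21.72
G1 X1.09 Y15.77
G1 X1.09 Y6.23
G1 X8.55 Y0.28
G1 X17.86 Y2.40
G1 X22.00 Y11.00
; layer 2
G0 Z7.00
G0 X22.00 Y11.00
G1 X17.86 Y19.60
G1 X8.55 Y21.72
G1 X1.09 Y15.77
G1 X1.09 Y6.23
G1 X8.55 Y0.28
G1 X17.86 Y2.40
G1 X22.00 Y11.00
; layer 3
G0 Z10.50
G0 X22.00 Y11.00
G1 X17.86 Y19.60
G1 X8.55 Y21.72
G1 X1.09 Y15.77
G1 X1.09 Y6.23
G1 X8.55 Y0.28
G1 X17.86 Y2.40
G1 X22.00 Y11.00
; layer 4
G0 Z14.00
G0 X22.00 Y11.00
G1 X17.86 Y19.60
G1 X8.55 Y21.72
G1 X1.09 Y15.77
G1 X1.09 Y6.23
G1 X8.55 Y0.28
G1 X17.86 Y2.40
G1 X22.00 Y11.00
; layer 5
G0 Z17.50
G0 X22.00 Y11.00
G1 X17.86 Y19.60
G1 X8.55 Y21.72
G1 X1.09 Y15.77
G1 X1.09 Y6.23
G1 X8.55 Y0.28
G1 X17.86 Y2.40
G1 X22.00 Y11.00
; layer 6
G0 Z21.00
G0 X22.00 Y11.00
G1 X17.86 Y19.60
G1 X8.55 Y21.72
G1 X1.09 Y15.77
G1 X1.09 Y6.23
G1 X8.55 Y0.28
G1 X17.86 Y2.40
G1 X22.00 Y11.00
; layer 7
G0 Z24.50
G0 X22.00 Y11.00
G1 X17.86 Y19.60
G1 X8.55 Y21.72
G1 X1.09 Y15.77
G1 X1.09 Y6.23
G1 X8.55 Y0.28
G1 X17.86 Y2.40
G1 X22.00 Y11.00
; layer 8
G0 Z28.00
G0 X22.00 Y11.00
G1 X17.86 Y19.60
G1 X8.55 Y21.72
G1 X1.09 Y15.77
G1 X1.09 Y6.23
G1 X8.55 Y0.28
G1 X17.86 Y2.40
G1 X22.00 Y11.00
M2 ; end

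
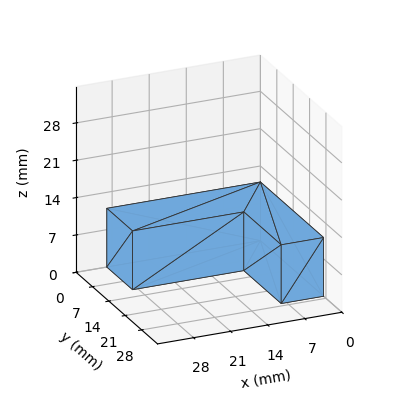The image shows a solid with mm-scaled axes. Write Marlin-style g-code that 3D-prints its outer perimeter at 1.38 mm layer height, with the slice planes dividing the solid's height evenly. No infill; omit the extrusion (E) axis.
Reading the render: the shape is an L-shaped prism: outer 29 × 27 mm, arm thicknesses ≈ 11 mm (horizontal) and 8 mm (vertical), extruded 11 mm in z (dimensions read to the nearest mm from the axis ticks). For the g-code, the solid's height is divided into equal slices at the stated Δz and each level perimeter traced with G1 moves after a G0 lift.

; perimeter-only toolpath
G21 ; units = mm
G90 ; absolute positioning
G28 ; home
; layer 1
G0 Z1.38
G0 X0.00 Y0.00
G1 X29.00 Y0.00
G1 X29.00 Y11.00
G1 X8.00 Y11.00
G1 X8.00 Y27.00
G1 X0.00 Y27.00
G1 X0.00 Y0.00
; layer 2
G0 Z2.75
G0 X0.00 Y0.00
G1 X29.00 Y0.00
G1 X29.00 Y11.00
G1 X8.00 Y11.00
G1 X8.00 Y27.00
G1 X0.00 Y27.00
G1 X0.00 Y0.00
; layer 3
G0 Z4.12
G0 X0.00 Y0.00
G1 X29.00 Y0.00
G1 X29.00 Y11.00
G1 X8.00 Y11.00
G1 X8.00 Y27.00
G1 X0.00 Y27.00
G1 X0.00 Y0.00
; layer 4
G0 Z5.50
G0 X0.00 Y0.00
G1 X29.00 Y0.00
G1 X29.00 Y11.00
G1 X8.00 Y11.00
G1 X8.00 Y27.00
G1 X0.00 Y27.00
G1 X0.00 Y0.00
; layer 5
G0 Z6.88
G0 X0.00 Y0.00
G1 X29.00 Y0.00
G1 X29.00 Y11.00
G1 X8.00 Y11.00
G1 X8.00 Y27.00
G1 X0.00 Y27.00
G1 X0.00 Y0.00
; layer 6
G0 Z8.25
G0 X0.00 Y0.00
G1 X29.00 Y0.00
G1 X29.00 Y11.00
G1 X8.00 Y11.00
G1 X8.00 Y27.00
G1 X0.00 Y27.00
G1 X0.00 Y0.00
; layer 7
G0 Z9.62
G0 X0.00 Y0.00
G1 X29.00 Y0.00
G1 X29.00 Y11.00
G1 X8.00 Y11.00
G1 X8.00 Y27.00
G1 X0.00 Y27.00
G1 X0.00 Y0.00
; layer 8
G0 Z11.00
G0 X0.00 Y0.00
G1 X29.00 Y0.00
G1 X29.00 Y11.00
G1 X8.00 Y11.00
G1 X8.00 Y27.00
G1 X0.00 Y27.00
G1 X0.00 Y0.00
M2 ; end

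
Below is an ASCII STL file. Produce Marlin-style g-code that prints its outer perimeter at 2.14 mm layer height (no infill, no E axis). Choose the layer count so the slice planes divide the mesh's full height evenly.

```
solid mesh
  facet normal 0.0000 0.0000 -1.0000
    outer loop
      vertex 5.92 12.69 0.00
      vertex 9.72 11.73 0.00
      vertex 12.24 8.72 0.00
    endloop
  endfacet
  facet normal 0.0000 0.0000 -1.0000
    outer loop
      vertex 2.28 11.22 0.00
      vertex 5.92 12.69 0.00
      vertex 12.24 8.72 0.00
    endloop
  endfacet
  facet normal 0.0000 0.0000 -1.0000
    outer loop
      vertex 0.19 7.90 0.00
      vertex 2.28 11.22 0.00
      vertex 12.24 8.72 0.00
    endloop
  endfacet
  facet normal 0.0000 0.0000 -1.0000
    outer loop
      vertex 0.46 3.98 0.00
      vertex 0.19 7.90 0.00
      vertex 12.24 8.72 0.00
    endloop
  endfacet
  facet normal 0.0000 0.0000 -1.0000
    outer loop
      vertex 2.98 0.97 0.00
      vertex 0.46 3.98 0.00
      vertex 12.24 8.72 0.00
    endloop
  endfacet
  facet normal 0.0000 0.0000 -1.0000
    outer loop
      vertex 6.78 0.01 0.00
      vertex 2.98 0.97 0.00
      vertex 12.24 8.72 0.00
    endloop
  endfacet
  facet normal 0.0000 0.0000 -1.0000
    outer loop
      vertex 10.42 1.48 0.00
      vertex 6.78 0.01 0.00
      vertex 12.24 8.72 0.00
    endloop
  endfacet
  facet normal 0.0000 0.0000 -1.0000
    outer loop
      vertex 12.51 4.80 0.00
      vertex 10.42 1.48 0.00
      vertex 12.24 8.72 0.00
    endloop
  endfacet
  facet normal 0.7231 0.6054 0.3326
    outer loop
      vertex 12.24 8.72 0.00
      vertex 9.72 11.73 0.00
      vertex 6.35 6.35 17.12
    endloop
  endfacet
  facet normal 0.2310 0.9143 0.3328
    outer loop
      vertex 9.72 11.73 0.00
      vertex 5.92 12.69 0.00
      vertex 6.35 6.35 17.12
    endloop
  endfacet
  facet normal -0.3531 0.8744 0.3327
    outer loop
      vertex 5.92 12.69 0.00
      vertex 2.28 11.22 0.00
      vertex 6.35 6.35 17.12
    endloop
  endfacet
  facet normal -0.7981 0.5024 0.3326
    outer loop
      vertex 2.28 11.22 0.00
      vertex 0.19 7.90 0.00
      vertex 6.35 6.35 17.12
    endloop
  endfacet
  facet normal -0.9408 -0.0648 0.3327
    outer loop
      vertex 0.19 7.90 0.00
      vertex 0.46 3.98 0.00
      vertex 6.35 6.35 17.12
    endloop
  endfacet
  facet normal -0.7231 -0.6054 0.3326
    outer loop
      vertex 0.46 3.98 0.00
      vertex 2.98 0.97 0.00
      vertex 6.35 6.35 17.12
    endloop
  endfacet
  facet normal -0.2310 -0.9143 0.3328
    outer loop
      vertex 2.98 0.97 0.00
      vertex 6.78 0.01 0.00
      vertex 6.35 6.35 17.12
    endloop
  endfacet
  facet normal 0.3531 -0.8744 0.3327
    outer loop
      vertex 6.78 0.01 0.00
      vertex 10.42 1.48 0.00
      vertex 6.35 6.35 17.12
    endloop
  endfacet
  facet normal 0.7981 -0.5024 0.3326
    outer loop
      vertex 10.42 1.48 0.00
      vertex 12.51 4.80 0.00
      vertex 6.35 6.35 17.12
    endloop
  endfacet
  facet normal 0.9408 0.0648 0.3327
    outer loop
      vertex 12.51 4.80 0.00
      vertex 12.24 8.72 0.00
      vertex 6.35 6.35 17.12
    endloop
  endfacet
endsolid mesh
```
; perimeter-only toolpath
G21 ; units = mm
G90 ; absolute positioning
G28 ; home
; layer 1
G0 Z2.14
G0 X11.50 Y8.42
G1 X9.30 Y11.06
G1 X5.97 Y11.90
G1 X2.79 Y10.61
G1 X0.96 Y7.71
G1 X1.20 Y4.28
G1 X3.40 Y1.64
G1 X6.73 Y0.80
G1 X9.91 Y2.09
G1 X11.74 Y4.99
G1 X11.50 Y8.42
; layer 2
G0 Z4.28
G0 X10.77 Y8.13
G1 X8.88 Y10.38
G1 X6.03 Y11.11
G1 X3.30 Y10.00
G1 X1.73 Y7.51
G1 X1.93 Y4.57
G1 X3.82 Y2.31
G1 X6.67 Y1.59
G1 X9.40 Y2.70
G1 X10.97 Y5.19
G1 X10.77 Y8.13
; layer 3
G0 Z6.42
G0 X10.03 Y7.83
G1 X8.46 Y9.71
G1 X6.08 Y10.31
G1 X3.81 Y9.39
G1 X2.50 Y7.32
G1 X2.67 Y4.87
G1 X4.24 Y2.99
G1 X6.62 Y2.39
G1 X8.89 Y3.31
G1 X10.20 Y5.38
G1 X10.03 Y7.83
; layer 4
G0 Z8.56
G0 X9.29 Y7.54
G1 X8.04 Y9.04
G1 X6.13 Y9.52
G1 X4.31 Y8.79
G1 X3.27 Y7.12
G1 X3.40 Y5.17
G1 X4.67 Y3.66
G1 X6.56 Y3.18
G1 X8.38 Y3.92
G1 X9.43 Y5.57
G1 X9.29 Y7.54
; layer 5
G0 Z10.70
G0 X8.56 Y7.24
G1 X7.61 Y8.37
G1 X6.19 Y8.73
G1 X4.82 Y8.18
G1 X4.04 Y6.93
G1 X4.14 Y5.46
G1 X5.09 Y4.33
G1 X6.51 Y3.97
G1 X7.88 Y4.52
G1 X8.66 Y5.77
G1 X8.56 Y7.24
; layer 6
G0 Z12.84
G0 X7.82 Y6.94
G1 X7.19 Y7.69
G1 X6.24 Y7.93
G1 X5.33 Y7.57
G1 X4.81 Y6.74
G1 X4.88 Y5.76
G1 X5.51 Y5.00
G1 X6.46 Y4.76
G1 X7.37 Y5.13
G1 X7.89 Y5.96
G1 X7.82 Y6.94
; layer 7
G0 Z14.98
G0 X7.09 Y6.65
G1 X6.77 Y7.02
G1 X6.30 Y7.14
G1 X5.84 Y6.96
G1 X5.58 Y6.54
G1 X5.61 Y6.05
G1 X5.93 Y5.68
G1 X6.40 Y5.56
G1 X6.86 Y5.74
G1 X7.12 Y6.16
G1 X7.09 Y6.65
M2 ; end

The solid is a regular 10-sided pyramid, base circumscribed radius ≈ 6.35 mm, apex at z ≈ 17.1 mm. Slicing at Δz = 2.14 mm — 8 equal slices spanning the solid's height, so layer i sits at z = i·h/8 — gives 7 non-empty perimeters. Each is a 10-segment closed polygon; G0 lifts to the layer z and rapids to the start vertex, then G1 traces the edges. The cross-section shrinks linearly with z (the slice at the apex is degenerate and omitted).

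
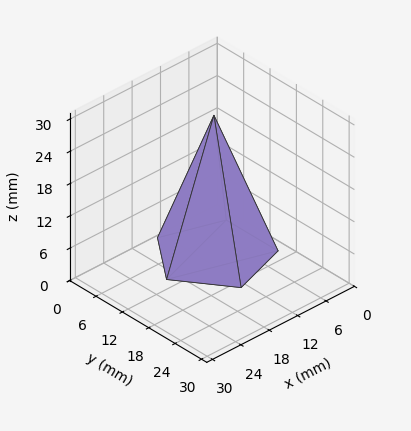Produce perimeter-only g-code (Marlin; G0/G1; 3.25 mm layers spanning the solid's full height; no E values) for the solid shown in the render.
Reading the render: the shape is a regular 5-sided pyramid, base circumscribed radius ≈ 10 mm, apex at z ≈ 26 mm (dimensions read to the nearest mm from the axis ticks). For the g-code, the solid's height is divided into equal slices at the stated Δz and each level perimeter traced with G1 moves after a G0 lift.

; perimeter-only toolpath
G21 ; units = mm
G90 ; absolute positioning
G28 ; home
; layer 1
G0 Z3.25
G0 X18.75 Y10.00
G1 X12.70 Y18.32
G1 X2.92 Y15.15
G1 X2.92 Y4.86
G1 X12.70 Y1.68
G1 X18.75 Y10.00
; layer 2
G0 Z6.50
G0 X17.50 Y10.00
G1 X12.32 Y17.13
G1 X3.93 Y14.41
G1 X3.93 Y5.59
G1 X12.32 Y2.87
G1 X17.50 Y10.00
; layer 3
G0 Z9.75
G0 X16.25 Y10.00
G1 X11.93 Y15.94
G1 X4.94 Y13.68
G1 X4.94 Y6.33
G1 X11.93 Y4.06
G1 X16.25 Y10.00
; layer 4
G0 Z13.00
G0 X15.00 Y10.00
G1 X11.54 Y14.76
G1 X5.96 Y12.94
G1 X5.96 Y7.06
G1 X11.54 Y5.25
G1 X15.00 Y10.00
; layer 5
G0 Z16.25
G0 X13.75 Y10.00
G1 X11.16 Y13.57
G1 X6.97 Y12.21
G1 X6.97 Y7.79
G1 X11.16 Y6.43
G1 X13.75 Y10.00
; layer 6
G0 Z19.50
G0 X12.50 Y10.00
G1 X10.77 Y12.38
G1 X7.98 Y11.47
G1 X7.98 Y8.53
G1 X10.77 Y7.62
G1 X12.50 Y10.00
; layer 7
G0 Z22.75
G0 X11.25 Y10.00
G1 X10.39 Y11.19
G1 X8.99 Y10.73
G1 X8.99 Y9.27
G1 X10.39 Y8.81
G1 X11.25 Y10.00
M2 ; end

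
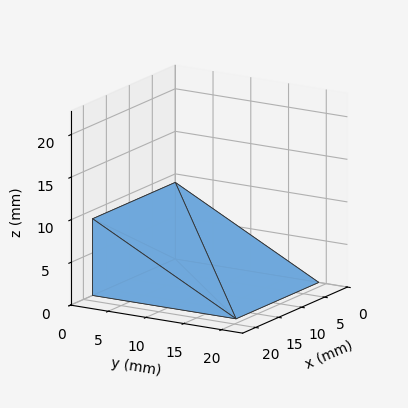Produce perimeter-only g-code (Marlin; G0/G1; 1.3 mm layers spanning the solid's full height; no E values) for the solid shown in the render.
Reading the render: the shape is a wedge (ramp): 18 × 19 mm base, rising to 9 mm along the y=0 edge and sloping linearly to z=0 at y=19 (dimensions read to the nearest mm from the axis ticks). For the g-code, the solid's height is divided into equal slices at the stated Δz and each level perimeter traced with G1 moves after a G0 lift.

; perimeter-only toolpath
G21 ; units = mm
G90 ; absolute positioning
G28 ; home
; layer 1
G0 Z1.3
G0 X0.0 Y0.0
G1 X18.0 Y0.0
G1 X18.0 Y16.3
G1 X0.0 Y16.3
G1 X0.0 Y0.0
; layer 2
G0 Z2.6
G0 X0.0 Y0.0
G1 X18.0 Y0.0
G1 X18.0 Y13.6
G1 X0.0 Y13.6
G1 X0.0 Y0.0
; layer 3
G0 Z3.9
G0 X0.0 Y0.0
G1 X18.0 Y0.0
G1 X18.0 Y10.9
G1 X0.0 Y10.9
G1 X0.0 Y0.0
; layer 4
G0 Z5.1
G0 X0.0 Y0.0
G1 X18.0 Y0.0
G1 X18.0 Y8.1
G1 X0.0 Y8.1
G1 X0.0 Y0.0
; layer 5
G0 Z6.4
G0 X0.0 Y0.0
G1 X18.0 Y0.0
G1 X18.0 Y5.4
G1 X0.0 Y5.4
G1 X0.0 Y0.0
; layer 6
G0 Z7.7
G0 X0.0 Y0.0
G1 X18.0 Y0.0
G1 X18.0 Y2.7
G1 X0.0 Y2.7
G1 X0.0 Y0.0
M2 ; end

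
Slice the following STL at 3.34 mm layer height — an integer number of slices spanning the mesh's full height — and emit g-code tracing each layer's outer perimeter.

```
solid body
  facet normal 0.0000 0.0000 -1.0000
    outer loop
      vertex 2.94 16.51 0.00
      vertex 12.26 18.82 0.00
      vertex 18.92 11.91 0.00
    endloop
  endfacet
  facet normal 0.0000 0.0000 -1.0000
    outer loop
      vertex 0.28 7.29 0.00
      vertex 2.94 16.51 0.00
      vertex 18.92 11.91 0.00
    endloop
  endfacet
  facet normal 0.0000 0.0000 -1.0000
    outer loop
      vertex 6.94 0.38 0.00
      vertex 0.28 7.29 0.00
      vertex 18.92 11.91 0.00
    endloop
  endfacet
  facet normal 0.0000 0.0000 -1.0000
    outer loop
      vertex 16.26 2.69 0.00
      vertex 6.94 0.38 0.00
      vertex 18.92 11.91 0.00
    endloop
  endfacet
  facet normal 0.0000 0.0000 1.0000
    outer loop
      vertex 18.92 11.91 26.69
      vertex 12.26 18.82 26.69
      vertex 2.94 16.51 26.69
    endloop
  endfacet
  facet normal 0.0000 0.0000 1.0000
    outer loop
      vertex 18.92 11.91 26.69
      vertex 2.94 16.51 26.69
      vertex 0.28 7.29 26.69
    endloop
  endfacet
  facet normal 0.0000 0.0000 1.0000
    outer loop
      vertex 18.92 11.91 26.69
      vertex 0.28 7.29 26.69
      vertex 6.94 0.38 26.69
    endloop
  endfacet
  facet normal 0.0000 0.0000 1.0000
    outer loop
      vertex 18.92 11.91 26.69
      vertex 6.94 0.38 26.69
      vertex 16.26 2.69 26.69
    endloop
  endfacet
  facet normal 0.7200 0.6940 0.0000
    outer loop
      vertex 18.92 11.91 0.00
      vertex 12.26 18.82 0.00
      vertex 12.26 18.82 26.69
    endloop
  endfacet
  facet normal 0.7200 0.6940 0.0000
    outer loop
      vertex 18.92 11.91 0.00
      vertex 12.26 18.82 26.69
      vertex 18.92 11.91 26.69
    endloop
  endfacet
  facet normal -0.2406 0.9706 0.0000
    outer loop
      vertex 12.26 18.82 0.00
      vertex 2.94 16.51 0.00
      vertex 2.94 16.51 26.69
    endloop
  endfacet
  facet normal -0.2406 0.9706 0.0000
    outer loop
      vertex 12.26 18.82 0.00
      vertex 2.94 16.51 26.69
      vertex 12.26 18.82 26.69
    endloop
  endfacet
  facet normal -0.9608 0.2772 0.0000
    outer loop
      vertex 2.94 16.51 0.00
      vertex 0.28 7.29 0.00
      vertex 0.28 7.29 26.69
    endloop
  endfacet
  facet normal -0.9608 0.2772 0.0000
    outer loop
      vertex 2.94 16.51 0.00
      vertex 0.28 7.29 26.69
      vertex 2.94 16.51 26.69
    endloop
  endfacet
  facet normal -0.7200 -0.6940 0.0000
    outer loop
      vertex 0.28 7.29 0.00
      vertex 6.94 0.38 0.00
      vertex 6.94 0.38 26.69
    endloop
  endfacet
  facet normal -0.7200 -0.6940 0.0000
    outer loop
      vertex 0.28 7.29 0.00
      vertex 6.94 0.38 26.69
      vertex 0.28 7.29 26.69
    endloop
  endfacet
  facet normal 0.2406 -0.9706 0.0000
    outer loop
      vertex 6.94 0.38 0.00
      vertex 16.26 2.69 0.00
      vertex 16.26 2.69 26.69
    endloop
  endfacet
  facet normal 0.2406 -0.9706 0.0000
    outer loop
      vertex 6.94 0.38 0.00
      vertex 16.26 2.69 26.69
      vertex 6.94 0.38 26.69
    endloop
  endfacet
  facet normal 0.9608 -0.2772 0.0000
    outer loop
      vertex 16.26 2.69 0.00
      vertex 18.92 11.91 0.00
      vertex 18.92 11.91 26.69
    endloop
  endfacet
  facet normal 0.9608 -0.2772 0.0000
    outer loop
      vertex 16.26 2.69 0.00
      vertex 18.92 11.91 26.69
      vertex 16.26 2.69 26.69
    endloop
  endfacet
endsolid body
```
; perimeter-only toolpath
G21 ; units = mm
G90 ; absolute positioning
G28 ; home
; layer 1
G0 Z3.34
G0 X18.92 Y11.91
G1 X12.26 Y18.82
G1 X2.94 Y16.51
G1 X0.28 Y7.29
G1 X6.94 Y0.38
G1 X16.26 Y2.69
G1 X18.92 Y11.91
; layer 2
G0 Z6.67
G0 X18.92 Y11.91
G1 X12.26 Y18.82
G1 X2.94 Y16.51
G1 X0.28 Y7.29
G1 X6.94 Y0.38
G1 X16.26 Y2.69
G1 X18.92 Y11.91
; layer 3
G0 Z10.01
G0 X18.92 Y11.91
G1 X12.26 Y18.82
G1 X2.94 Y16.51
G1 X0.28 Y7.29
G1 X6.94 Y0.38
G1 X16.26 Y2.69
G1 X18.92 Y11.91
; layer 4
G0 Z13.35
G0 X18.92 Y11.91
G1 X12.26 Y18.82
G1 X2.94 Y16.51
G1 X0.28 Y7.29
G1 X6.94 Y0.38
G1 X16.26 Y2.69
G1 X18.92 Y11.91
; layer 5
G0 Z16.68
G0 X18.92 Y11.91
G1 X12.26 Y18.82
G1 X2.94 Y16.51
G1 X0.28 Y7.29
G1 X6.94 Y0.38
G1 X16.26 Y2.69
G1 X18.92 Y11.91
; layer 6
G0 Z20.02
G0 X18.92 Y11.91
G1 X12.26 Y18.82
G1 X2.94 Y16.51
G1 X0.28 Y7.29
G1 X6.94 Y0.38
G1 X16.26 Y2.69
G1 X18.92 Y11.91
; layer 7
G0 Z23.35
G0 X18.92 Y11.91
G1 X12.26 Y18.82
G1 X2.94 Y16.51
G1 X0.28 Y7.29
G1 X6.94 Y0.38
G1 X16.26 Y2.69
G1 X18.92 Y11.91
; layer 8
G0 Z26.69
G0 X18.92 Y11.91
G1 X12.26 Y18.82
G1 X2.94 Y16.51
G1 X0.28 Y7.29
G1 X6.94 Y0.38
G1 X16.26 Y2.69
G1 X18.92 Y11.91
M2 ; end

The solid is a regular 6-sided prism (a cylinder approximated with 6 flat sides), circumscribed radius ≈ 9.6 mm, height ≈ 26.7 mm. Slicing at Δz = 3.34 mm — 8 equal slices spanning the solid's height, so layer i sits at z = i·h/8 — gives 8 non-empty perimeters. Each is a 6-segment closed polygon; G0 lifts to the layer z and rapids to the start vertex, then G1 traces the edges.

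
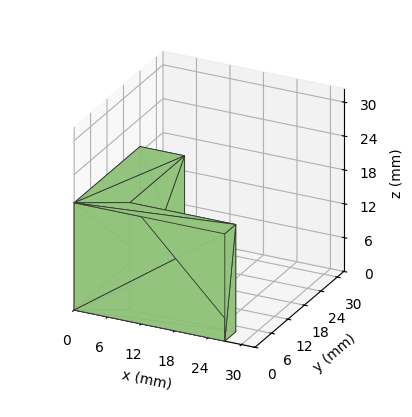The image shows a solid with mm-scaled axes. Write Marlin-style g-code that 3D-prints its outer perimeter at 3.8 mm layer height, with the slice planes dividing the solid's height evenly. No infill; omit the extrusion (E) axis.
Reading the render: the shape is an L-shaped prism: outer 27 × 24 mm, arm thicknesses ≈ 4 mm (horizontal) and 8 mm (vertical), extruded 19 mm in z (dimensions read to the nearest mm from the axis ticks). For the g-code, the solid's height is divided into equal slices at the stated Δz and each level perimeter traced with G1 moves after a G0 lift.

; perimeter-only toolpath
G21 ; units = mm
G90 ; absolute positioning
G28 ; home
; layer 1
G0 Z3.8
G0 X0.0 Y0.0
G1 X27.0 Y0.0
G1 X27.0 Y4.0
G1 X8.0 Y4.0
G1 X8.0 Y24.0
G1 X0.0 Y24.0
G1 X0.0 Y0.0
; layer 2
G0 Z7.6
G0 X0.0 Y0.0
G1 X27.0 Y0.0
G1 X27.0 Y4.0
G1 X8.0 Y4.0
G1 X8.0 Y24.0
G1 X0.0 Y24.0
G1 X0.0 Y0.0
; layer 3
G0 Z11.4
G0 X0.0 Y0.0
G1 X27.0 Y0.0
G1 X27.0 Y4.0
G1 X8.0 Y4.0
G1 X8.0 Y24.0
G1 X0.0 Y24.0
G1 X0.0 Y0.0
; layer 4
G0 Z15.2
G0 X0.0 Y0.0
G1 X27.0 Y0.0
G1 X27.0 Y4.0
G1 X8.0 Y4.0
G1 X8.0 Y24.0
G1 X0.0 Y24.0
G1 X0.0 Y0.0
; layer 5
G0 Z19.0
G0 X0.0 Y0.0
G1 X27.0 Y0.0
G1 X27.0 Y4.0
G1 X8.0 Y4.0
G1 X8.0 Y24.0
G1 X0.0 Y24.0
G1 X0.0 Y0.0
M2 ; end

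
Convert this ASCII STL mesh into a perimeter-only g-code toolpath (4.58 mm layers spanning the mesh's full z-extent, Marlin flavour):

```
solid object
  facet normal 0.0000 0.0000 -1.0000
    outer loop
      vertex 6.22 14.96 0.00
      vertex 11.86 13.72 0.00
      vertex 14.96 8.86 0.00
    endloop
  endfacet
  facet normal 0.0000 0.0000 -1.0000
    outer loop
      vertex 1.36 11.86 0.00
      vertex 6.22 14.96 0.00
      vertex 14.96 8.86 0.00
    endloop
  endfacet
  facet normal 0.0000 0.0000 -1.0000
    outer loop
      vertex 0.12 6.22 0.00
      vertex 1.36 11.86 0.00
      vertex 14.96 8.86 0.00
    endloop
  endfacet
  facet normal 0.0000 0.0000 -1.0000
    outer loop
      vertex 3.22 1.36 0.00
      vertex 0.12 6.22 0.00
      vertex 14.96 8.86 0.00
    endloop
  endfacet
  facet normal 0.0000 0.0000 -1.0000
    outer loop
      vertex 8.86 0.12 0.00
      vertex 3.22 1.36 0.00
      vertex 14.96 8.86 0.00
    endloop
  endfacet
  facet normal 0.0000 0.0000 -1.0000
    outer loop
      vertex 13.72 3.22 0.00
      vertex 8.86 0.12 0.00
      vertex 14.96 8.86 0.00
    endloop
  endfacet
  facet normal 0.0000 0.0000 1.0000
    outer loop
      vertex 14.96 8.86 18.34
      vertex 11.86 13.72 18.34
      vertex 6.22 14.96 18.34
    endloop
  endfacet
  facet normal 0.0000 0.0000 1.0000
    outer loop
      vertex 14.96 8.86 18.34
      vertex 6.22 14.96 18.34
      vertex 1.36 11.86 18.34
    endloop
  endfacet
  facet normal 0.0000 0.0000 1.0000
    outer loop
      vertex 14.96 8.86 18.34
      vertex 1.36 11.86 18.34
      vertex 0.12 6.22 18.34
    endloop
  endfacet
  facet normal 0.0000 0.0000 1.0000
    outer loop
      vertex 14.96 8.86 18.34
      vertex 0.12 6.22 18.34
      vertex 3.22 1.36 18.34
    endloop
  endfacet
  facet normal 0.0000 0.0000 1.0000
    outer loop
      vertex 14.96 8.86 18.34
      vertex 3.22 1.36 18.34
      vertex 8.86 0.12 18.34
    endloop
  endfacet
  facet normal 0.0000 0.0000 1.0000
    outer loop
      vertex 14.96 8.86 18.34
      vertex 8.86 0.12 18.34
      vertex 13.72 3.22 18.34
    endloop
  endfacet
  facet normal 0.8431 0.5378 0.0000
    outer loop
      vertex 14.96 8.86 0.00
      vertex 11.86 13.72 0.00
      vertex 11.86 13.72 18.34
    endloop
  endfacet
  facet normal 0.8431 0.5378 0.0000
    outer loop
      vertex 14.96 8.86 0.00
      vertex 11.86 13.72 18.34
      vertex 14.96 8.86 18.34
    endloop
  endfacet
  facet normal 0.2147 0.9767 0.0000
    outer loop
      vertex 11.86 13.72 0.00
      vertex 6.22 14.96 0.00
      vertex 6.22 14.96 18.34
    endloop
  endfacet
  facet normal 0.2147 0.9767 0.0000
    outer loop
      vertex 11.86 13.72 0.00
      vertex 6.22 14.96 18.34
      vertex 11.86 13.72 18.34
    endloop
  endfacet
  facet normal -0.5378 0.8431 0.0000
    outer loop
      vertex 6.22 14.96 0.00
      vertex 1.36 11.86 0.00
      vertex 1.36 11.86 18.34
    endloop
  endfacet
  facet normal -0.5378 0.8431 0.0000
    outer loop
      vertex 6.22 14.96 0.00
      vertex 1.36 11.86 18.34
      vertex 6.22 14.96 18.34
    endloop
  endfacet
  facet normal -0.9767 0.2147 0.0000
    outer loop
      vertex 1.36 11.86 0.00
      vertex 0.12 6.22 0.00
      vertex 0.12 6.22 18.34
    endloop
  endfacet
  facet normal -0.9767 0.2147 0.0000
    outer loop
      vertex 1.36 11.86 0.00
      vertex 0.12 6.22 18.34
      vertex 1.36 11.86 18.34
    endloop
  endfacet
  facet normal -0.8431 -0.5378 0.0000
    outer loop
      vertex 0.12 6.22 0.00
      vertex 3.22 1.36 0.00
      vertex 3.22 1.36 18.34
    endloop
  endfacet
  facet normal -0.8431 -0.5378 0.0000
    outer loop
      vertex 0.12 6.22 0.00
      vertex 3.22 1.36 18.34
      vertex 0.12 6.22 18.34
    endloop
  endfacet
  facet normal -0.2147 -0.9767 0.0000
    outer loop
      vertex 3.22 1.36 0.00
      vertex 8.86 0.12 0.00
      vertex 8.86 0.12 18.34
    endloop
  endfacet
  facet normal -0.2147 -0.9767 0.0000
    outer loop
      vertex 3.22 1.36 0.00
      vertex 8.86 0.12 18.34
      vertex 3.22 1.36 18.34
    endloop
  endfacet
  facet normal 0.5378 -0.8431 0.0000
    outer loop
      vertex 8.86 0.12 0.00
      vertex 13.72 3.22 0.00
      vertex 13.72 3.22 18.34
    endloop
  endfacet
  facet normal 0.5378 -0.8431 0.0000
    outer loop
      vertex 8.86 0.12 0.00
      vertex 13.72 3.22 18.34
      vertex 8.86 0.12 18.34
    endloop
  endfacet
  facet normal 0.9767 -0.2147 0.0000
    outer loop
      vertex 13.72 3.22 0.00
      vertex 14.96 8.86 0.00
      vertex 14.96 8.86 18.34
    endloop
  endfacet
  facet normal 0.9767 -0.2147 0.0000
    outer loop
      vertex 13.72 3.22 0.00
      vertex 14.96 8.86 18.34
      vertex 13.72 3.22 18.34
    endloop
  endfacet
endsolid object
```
; perimeter-only toolpath
G21 ; units = mm
G90 ; absolute positioning
G28 ; home
; layer 1
G0 Z4.58
G0 X14.96 Y8.86
G1 X11.86 Y13.72
G1 X6.22 Y14.96
G1 X1.36 Y11.86
G1 X0.12 Y6.22
G1 X3.22 Y1.36
G1 X8.86 Y0.12
G1 X13.72 Y3.22
G1 X14.96 Y8.86
; layer 2
G0 Z9.17
G0 X14.96 Y8.86
G1 X11.86 Y13.72
G1 X6.22 Y14.96
G1 X1.36 Y11.86
G1 X0.12 Y6.22
G1 X3.22 Y1.36
G1 X8.86 Y0.12
G1 X13.72 Y3.22
G1 X14.96 Y8.86
; layer 3
G0 Z13.75
G0 X14.96 Y8.86
G1 X11.86 Y13.72
G1 X6.22 Y14.96
G1 X1.36 Y11.86
G1 X0.12 Y6.22
G1 X3.22 Y1.36
G1 X8.86 Y0.12
G1 X13.72 Y3.22
G1 X14.96 Y8.86
; layer 4
G0 Z18.34
G0 X14.96 Y8.86
G1 X11.86 Y13.72
G1 X6.22 Y14.96
G1 X1.36 Y11.86
G1 X0.12 Y6.22
G1 X3.22 Y1.36
G1 X8.86 Y0.12
G1 X13.72 Y3.22
G1 X14.96 Y8.86
M2 ; end

The solid is a regular 8-sided prism (a cylinder approximated with 8 flat sides), circumscribed radius ≈ 7.54 mm, height ≈ 18.3 mm. Slicing at Δz = 4.58 mm — 4 equal slices spanning the solid's height, so layer i sits at z = i·h/4 — gives 4 non-empty perimeters. Each is a 8-segment closed polygon; G0 lifts to the layer z and rapids to the start vertex, then G1 traces the edges.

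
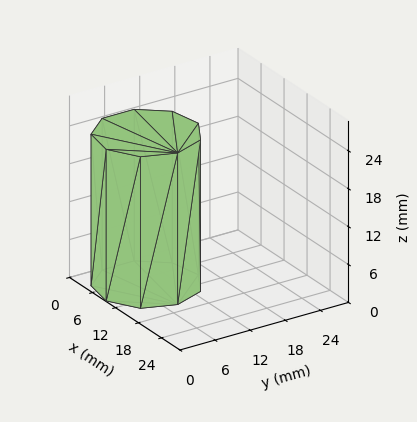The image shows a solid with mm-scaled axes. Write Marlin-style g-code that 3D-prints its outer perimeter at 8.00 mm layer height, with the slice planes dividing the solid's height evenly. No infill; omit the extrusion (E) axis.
Reading the render: the shape is a regular 9-sided prism (a cylinder approximated with 9 flat sides), circumscribed radius ≈ 8 mm, height ≈ 24 mm (dimensions read to the nearest mm from the axis ticks). For the g-code, the solid's height is divided into equal slices at the stated Δz and each level perimeter traced with G1 moves after a G0 lift.

; perimeter-only toolpath
G21 ; units = mm
G90 ; absolute positioning
G28 ; home
; layer 1
G0 Z8.00
G0 X16.00 Y8.00
G1 X14.13 Y13.14
G1 X9.39 Y15.88
G1 X4.00 Y14.93
G1 X0.48 Y10.74
G1 X0.48 Y5.26
G1 X4.00 Y1.07
G1 X9.39 Y0.12
G1 X14.13 Y2.86
G1 X16.00 Y8.00
; layer 2
G0 Z16.00
G0 X16.00 Y8.00
G1 X14.13 Y13.14
G1 X9.39 Y15.88
G1 X4.00 Y14.93
G1 X0.48 Y10.74
G1 X0.48 Y5.26
G1 X4.00 Y1.07
G1 X9.39 Y0.12
G1 X14.13 Y2.86
G1 X16.00 Y8.00
; layer 3
G0 Z24.00
G0 X16.00 Y8.00
G1 X14.13 Y13.14
G1 X9.39 Y15.88
G1 X4.00 Y14.93
G1 X0.48 Y10.74
G1 X0.48 Y5.26
G1 X4.00 Y1.07
G1 X9.39 Y0.12
G1 X14.13 Y2.86
G1 X16.00 Y8.00
M2 ; end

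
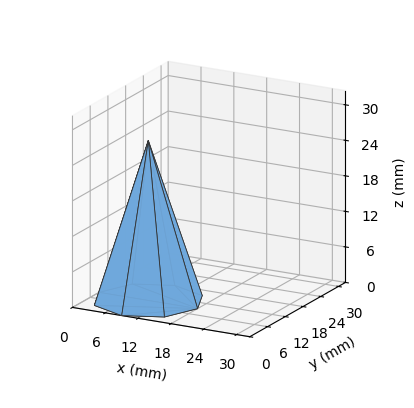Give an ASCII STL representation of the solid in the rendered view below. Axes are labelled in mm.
Reading the render: the shape is a regular 8-sided pyramid, base circumscribed radius ≈ 9 mm, apex at z ≈ 27 mm (dimensions read to the nearest mm from the axis ticks). For the STL, each face is triangulated and given an outward normal.

solid part
  facet normal 0.0000 0.0000 -1.0000
    outer loop
      vertex 9.0 18.0 0.0
      vertex 15.4 15.4 0.0
      vertex 18.0 9.0 0.0
    endloop
  endfacet
  facet normal 0.0000 0.0000 -1.0000
    outer loop
      vertex 2.6 15.4 0.0
      vertex 9.0 18.0 0.0
      vertex 18.0 9.0 0.0
    endloop
  endfacet
  facet normal 0.0000 0.0000 -1.0000
    outer loop
      vertex 0.0 9.0 0.0
      vertex 2.6 15.4 0.0
      vertex 18.0 9.0 0.0
    endloop
  endfacet
  facet normal 0.0000 0.0000 -1.0000
    outer loop
      vertex 2.6 2.6 0.0
      vertex 0.0 9.0 0.0
      vertex 18.0 9.0 0.0
    endloop
  endfacet
  facet normal 0.0000 0.0000 -1.0000
    outer loop
      vertex 9.0 0.0 0.0
      vertex 2.6 2.6 0.0
      vertex 18.0 9.0 0.0
    endloop
  endfacet
  facet normal 0.0000 0.0000 -1.0000
    outer loop
      vertex 15.4 2.6 0.0
      vertex 9.0 0.0 0.0
      vertex 18.0 9.0 0.0
    endloop
  endfacet
  facet normal 0.8852 0.3596 0.2951
    outer loop
      vertex 18.0 9.0 0.0
      vertex 15.4 15.4 0.0
      vertex 9.0 9.0 27.0
    endloop
  endfacet
  facet normal 0.3596 0.8852 0.2951
    outer loop
      vertex 15.4 15.4 0.0
      vertex 9.0 18.0 0.0
      vertex 9.0 9.0 27.0
    endloop
  endfacet
  facet normal -0.3596 0.8852 0.2951
    outer loop
      vertex 9.0 18.0 0.0
      vertex 2.6 15.4 0.0
      vertex 9.0 9.0 27.0
    endloop
  endfacet
  facet normal -0.8852 0.3596 0.2951
    outer loop
      vertex 2.6 15.4 0.0
      vertex 0.0 9.0 0.0
      vertex 9.0 9.0 27.0
    endloop
  endfacet
  facet normal -0.8852 -0.3596 0.2951
    outer loop
      vertex 0.0 9.0 0.0
      vertex 2.6 2.6 0.0
      vertex 9.0 9.0 27.0
    endloop
  endfacet
  facet normal -0.3596 -0.8852 0.2951
    outer loop
      vertex 2.6 2.6 0.0
      vertex 9.0 0.0 0.0
      vertex 9.0 9.0 27.0
    endloop
  endfacet
  facet normal 0.3596 -0.8852 0.2951
    outer loop
      vertex 9.0 0.0 0.0
      vertex 15.4 2.6 0.0
      vertex 9.0 9.0 27.0
    endloop
  endfacet
  facet normal 0.8852 -0.3596 0.2951
    outer loop
      vertex 15.4 2.6 0.0
      vertex 18.0 9.0 0.0
      vertex 9.0 9.0 27.0
    endloop
  endfacet
endsolid part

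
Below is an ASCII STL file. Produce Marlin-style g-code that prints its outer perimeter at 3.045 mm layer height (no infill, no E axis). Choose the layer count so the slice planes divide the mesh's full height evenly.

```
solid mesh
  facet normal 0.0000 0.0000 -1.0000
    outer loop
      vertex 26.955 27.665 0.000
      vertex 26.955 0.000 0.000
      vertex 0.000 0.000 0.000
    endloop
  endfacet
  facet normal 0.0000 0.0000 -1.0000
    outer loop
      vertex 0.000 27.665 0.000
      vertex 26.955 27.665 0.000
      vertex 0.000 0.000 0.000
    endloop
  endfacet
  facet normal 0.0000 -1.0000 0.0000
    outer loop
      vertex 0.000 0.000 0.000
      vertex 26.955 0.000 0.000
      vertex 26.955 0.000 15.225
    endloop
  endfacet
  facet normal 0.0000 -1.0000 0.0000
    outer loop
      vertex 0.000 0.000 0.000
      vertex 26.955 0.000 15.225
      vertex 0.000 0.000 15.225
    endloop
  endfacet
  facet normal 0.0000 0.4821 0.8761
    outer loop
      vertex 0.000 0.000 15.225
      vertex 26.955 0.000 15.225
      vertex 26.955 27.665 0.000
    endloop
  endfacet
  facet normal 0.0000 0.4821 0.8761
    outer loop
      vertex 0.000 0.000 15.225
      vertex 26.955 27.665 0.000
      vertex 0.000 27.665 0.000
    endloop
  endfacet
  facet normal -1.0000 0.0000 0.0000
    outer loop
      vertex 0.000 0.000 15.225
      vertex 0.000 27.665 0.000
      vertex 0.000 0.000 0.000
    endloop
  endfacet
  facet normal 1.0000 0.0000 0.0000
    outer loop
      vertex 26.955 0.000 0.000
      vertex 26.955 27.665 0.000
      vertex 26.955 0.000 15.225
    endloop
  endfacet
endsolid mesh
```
; perimeter-only toolpath
G21 ; units = mm
G90 ; absolute positioning
G28 ; home
; layer 1
G0 Z3.045
G0 X0.000 Y0.000
G1 X26.955 Y0.000
G1 X26.955 Y22.132
G1 X0.000 Y22.132
G1 X0.000 Y0.000
; layer 2
G0 Z6.090
G0 X0.000 Y0.000
G1 X26.955 Y0.000
G1 X26.955 Y16.599
G1 X0.000 Y16.599
G1 X0.000 Y0.000
; layer 3
G0 Z9.135
G0 X0.000 Y0.000
G1 X26.955 Y0.000
G1 X26.955 Y11.066
G1 X0.000 Y11.066
G1 X0.000 Y0.000
; layer 4
G0 Z12.180
G0 X0.000 Y0.000
G1 X26.955 Y0.000
G1 X26.955 Y5.533
G1 X0.000 Y5.533
G1 X0.000 Y0.000
M2 ; end

The solid is a wedge (ramp): 27 × 27.7 mm base, rising to 15.2 mm along the y=0 edge and sloping linearly to z=0 at y=27.7. Slicing at Δz = 3.045 mm — 5 equal slices spanning the solid's height, so layer i sits at z = i·h/5 — gives 4 non-empty perimeters. Each is a 4-segment closed polygon; G0 lifts to the layer z and rapids to the start vertex, then G1 traces the edges. The cross-section shrinks linearly with z (the slice at the apex is degenerate and omitted).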